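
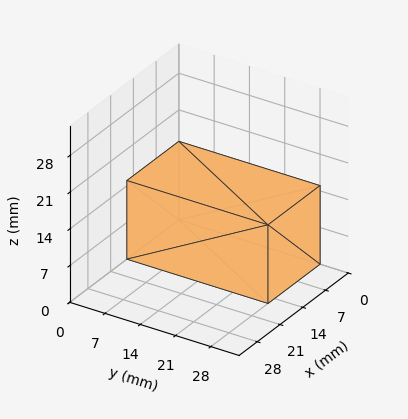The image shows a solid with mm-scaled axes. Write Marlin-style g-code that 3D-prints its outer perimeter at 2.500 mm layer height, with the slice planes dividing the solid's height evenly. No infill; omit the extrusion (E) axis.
Reading the render: the shape is a rectangular box, roughly 16 × 28 mm footprint and 15 mm tall (dimensions read to the nearest mm from the axis ticks). For the g-code, the solid's height is divided into equal slices at the stated Δz and each level perimeter traced with G1 moves after a G0 lift.

; perimeter-only toolpath
G21 ; units = mm
G90 ; absolute positioning
G28 ; home
; layer 1
G0 Z2.500
G0 X0.000 Y0.000
G1 X16.000 Y0.000
G1 X16.000 Y28.000
G1 X0.000 Y28.000
G1 X0.000 Y0.000
; layer 2
G0 Z5.000
G0 X0.000 Y0.000
G1 X16.000 Y0.000
G1 X16.000 Y28.000
G1 X0.000 Y28.000
G1 X0.000 Y0.000
; layer 3
G0 Z7.500
G0 X0.000 Y0.000
G1 X16.000 Y0.000
G1 X16.000 Y28.000
G1 X0.000 Y28.000
G1 X0.000 Y0.000
; layer 4
G0 Z10.000
G0 X0.000 Y0.000
G1 X16.000 Y0.000
G1 X16.000 Y28.000
G1 X0.000 Y28.000
G1 X0.000 Y0.000
; layer 5
G0 Z12.500
G0 X0.000 Y0.000
G1 X16.000 Y0.000
G1 X16.000 Y28.000
G1 X0.000 Y28.000
G1 X0.000 Y0.000
; layer 6
G0 Z15.000
G0 X0.000 Y0.000
G1 X16.000 Y0.000
G1 X16.000 Y28.000
G1 X0.000 Y28.000
G1 X0.000 Y0.000
M2 ; end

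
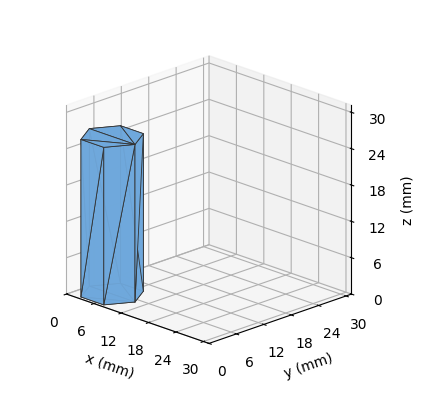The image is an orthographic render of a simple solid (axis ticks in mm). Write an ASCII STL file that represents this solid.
Reading the render: the shape is a regular 6-sided prism (a cylinder approximated with 6 flat sides), circumscribed radius ≈ 5 mm, height ≈ 26 mm (dimensions read to the nearest mm from the axis ticks). For the STL, each face is triangulated and given an outward normal.

solid part
  facet normal 0.0000 0.0000 -1.0000
    outer loop
      vertex 2.500 9.330 0.000
      vertex 7.500 9.330 0.000
      vertex 10.000 5.000 0.000
    endloop
  endfacet
  facet normal 0.0000 0.0000 -1.0000
    outer loop
      vertex 0.000 5.000 0.000
      vertex 2.500 9.330 0.000
      vertex 10.000 5.000 0.000
    endloop
  endfacet
  facet normal 0.0000 0.0000 -1.0000
    outer loop
      vertex 2.500 0.670 0.000
      vertex 0.000 5.000 0.000
      vertex 10.000 5.000 0.000
    endloop
  endfacet
  facet normal 0.0000 0.0000 -1.0000
    outer loop
      vertex 7.500 0.670 0.000
      vertex 2.500 0.670 0.000
      vertex 10.000 5.000 0.000
    endloop
  endfacet
  facet normal 0.0000 0.0000 1.0000
    outer loop
      vertex 10.000 5.000 26.000
      vertex 7.500 9.330 26.000
      vertex 2.500 9.330 26.000
    endloop
  endfacet
  facet normal 0.0000 0.0000 1.0000
    outer loop
      vertex 10.000 5.000 26.000
      vertex 2.500 9.330 26.000
      vertex 0.000 5.000 26.000
    endloop
  endfacet
  facet normal 0.0000 0.0000 1.0000
    outer loop
      vertex 10.000 5.000 26.000
      vertex 0.000 5.000 26.000
      vertex 2.500 0.670 26.000
    endloop
  endfacet
  facet normal 0.0000 0.0000 1.0000
    outer loop
      vertex 10.000 5.000 26.000
      vertex 2.500 0.670 26.000
      vertex 7.500 0.670 26.000
    endloop
  endfacet
  facet normal 0.8660 0.5000 0.0000
    outer loop
      vertex 10.000 5.000 0.000
      vertex 7.500 9.330 0.000
      vertex 7.500 9.330 26.000
    endloop
  endfacet
  facet normal 0.8660 0.5000 0.0000
    outer loop
      vertex 10.000 5.000 0.000
      vertex 7.500 9.330 26.000
      vertex 10.000 5.000 26.000
    endloop
  endfacet
  facet normal 0.0000 1.0000 0.0000
    outer loop
      vertex 7.500 9.330 0.000
      vertex 2.500 9.330 0.000
      vertex 2.500 9.330 26.000
    endloop
  endfacet
  facet normal 0.0000 1.0000 0.0000
    outer loop
      vertex 7.500 9.330 0.000
      vertex 2.500 9.330 26.000
      vertex 7.500 9.330 26.000
    endloop
  endfacet
  facet normal -0.8660 0.5000 0.0000
    outer loop
      vertex 2.500 9.330 0.000
      vertex 0.000 5.000 0.000
      vertex 0.000 5.000 26.000
    endloop
  endfacet
  facet normal -0.8660 0.5000 0.0000
    outer loop
      vertex 2.500 9.330 0.000
      vertex 0.000 5.000 26.000
      vertex 2.500 9.330 26.000
    endloop
  endfacet
  facet normal -0.8660 -0.5000 0.0000
    outer loop
      vertex 0.000 5.000 0.000
      vertex 2.500 0.670 0.000
      vertex 2.500 0.670 26.000
    endloop
  endfacet
  facet normal -0.8660 -0.5000 0.0000
    outer loop
      vertex 0.000 5.000 0.000
      vertex 2.500 0.670 26.000
      vertex 0.000 5.000 26.000
    endloop
  endfacet
  facet normal 0.0000 -1.0000 0.0000
    outer loop
      vertex 2.500 0.670 0.000
      vertex 7.500 0.670 0.000
      vertex 7.500 0.670 26.000
    endloop
  endfacet
  facet normal 0.0000 -1.0000 0.0000
    outer loop
      vertex 2.500 0.670 0.000
      vertex 7.500 0.670 26.000
      vertex 2.500 0.670 26.000
    endloop
  endfacet
  facet normal 0.8660 -0.5000 0.0000
    outer loop
      vertex 7.500 0.670 0.000
      vertex 10.000 5.000 0.000
      vertex 10.000 5.000 26.000
    endloop
  endfacet
  facet normal 0.8660 -0.5000 0.0000
    outer loop
      vertex 7.500 0.670 0.000
      vertex 10.000 5.000 26.000
      vertex 7.500 0.670 26.000
    endloop
  endfacet
endsolid part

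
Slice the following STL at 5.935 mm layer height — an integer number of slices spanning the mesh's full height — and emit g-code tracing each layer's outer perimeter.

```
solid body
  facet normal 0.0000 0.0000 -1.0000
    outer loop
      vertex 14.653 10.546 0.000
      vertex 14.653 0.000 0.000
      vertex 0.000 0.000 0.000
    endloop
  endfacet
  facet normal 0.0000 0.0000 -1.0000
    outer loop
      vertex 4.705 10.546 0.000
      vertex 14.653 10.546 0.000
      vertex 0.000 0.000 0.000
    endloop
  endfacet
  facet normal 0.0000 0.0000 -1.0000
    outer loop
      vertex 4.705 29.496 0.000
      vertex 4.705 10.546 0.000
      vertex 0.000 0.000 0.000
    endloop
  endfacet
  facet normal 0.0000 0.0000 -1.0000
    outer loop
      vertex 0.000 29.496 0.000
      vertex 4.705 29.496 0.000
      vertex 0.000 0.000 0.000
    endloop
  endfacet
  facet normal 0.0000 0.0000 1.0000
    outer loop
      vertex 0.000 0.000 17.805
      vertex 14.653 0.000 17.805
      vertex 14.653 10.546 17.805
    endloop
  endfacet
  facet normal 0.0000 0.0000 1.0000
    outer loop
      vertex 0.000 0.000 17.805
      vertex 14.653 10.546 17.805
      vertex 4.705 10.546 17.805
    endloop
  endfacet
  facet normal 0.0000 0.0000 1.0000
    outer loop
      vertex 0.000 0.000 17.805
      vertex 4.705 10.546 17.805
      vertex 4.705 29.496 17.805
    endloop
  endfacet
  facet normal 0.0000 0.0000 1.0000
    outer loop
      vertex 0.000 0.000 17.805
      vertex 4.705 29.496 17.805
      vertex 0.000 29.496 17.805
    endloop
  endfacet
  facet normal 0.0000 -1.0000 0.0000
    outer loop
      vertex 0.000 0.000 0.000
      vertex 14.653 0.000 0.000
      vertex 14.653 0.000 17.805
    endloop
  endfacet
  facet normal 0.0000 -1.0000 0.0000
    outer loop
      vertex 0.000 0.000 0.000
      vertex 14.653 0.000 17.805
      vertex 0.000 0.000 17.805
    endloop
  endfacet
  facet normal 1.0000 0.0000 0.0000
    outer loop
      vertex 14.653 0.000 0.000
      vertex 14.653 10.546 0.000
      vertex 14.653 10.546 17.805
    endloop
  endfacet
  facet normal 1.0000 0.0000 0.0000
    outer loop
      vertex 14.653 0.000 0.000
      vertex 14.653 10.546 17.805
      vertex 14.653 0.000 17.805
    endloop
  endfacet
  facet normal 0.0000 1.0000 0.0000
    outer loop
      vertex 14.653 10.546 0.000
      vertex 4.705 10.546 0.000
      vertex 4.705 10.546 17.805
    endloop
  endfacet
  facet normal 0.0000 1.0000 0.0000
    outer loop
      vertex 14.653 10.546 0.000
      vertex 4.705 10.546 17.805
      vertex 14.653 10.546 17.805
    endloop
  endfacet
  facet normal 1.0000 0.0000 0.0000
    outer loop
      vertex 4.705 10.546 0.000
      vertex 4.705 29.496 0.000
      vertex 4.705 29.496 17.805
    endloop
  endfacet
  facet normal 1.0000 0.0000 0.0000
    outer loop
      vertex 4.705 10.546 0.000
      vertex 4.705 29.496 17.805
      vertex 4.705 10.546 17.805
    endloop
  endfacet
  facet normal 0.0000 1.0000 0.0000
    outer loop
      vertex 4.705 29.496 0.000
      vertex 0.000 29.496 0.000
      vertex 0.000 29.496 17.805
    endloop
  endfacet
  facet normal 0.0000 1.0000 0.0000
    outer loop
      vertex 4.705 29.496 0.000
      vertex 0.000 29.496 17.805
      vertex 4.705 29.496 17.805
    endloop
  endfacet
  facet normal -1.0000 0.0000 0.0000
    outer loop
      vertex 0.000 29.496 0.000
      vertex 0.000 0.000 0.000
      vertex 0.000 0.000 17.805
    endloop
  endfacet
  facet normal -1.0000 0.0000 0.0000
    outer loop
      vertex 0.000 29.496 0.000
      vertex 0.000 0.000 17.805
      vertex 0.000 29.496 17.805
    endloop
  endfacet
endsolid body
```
; perimeter-only toolpath
G21 ; units = mm
G90 ; absolute positioning
G28 ; home
; layer 1
G0 Z5.935
G0 X0.000 Y0.000
G1 X14.653 Y0.000
G1 X14.653 Y10.546
G1 X4.705 Y10.546
G1 X4.705 Y29.496
G1 X0.000 Y29.496
G1 X0.000 Y0.000
; layer 2
G0 Z11.870
G0 X0.000 Y0.000
G1 X14.653 Y0.000
G1 X14.653 Y10.546
G1 X4.705 Y10.546
G1 X4.705 Y29.496
G1 X0.000 Y29.496
G1 X0.000 Y0.000
; layer 3
G0 Z17.805
G0 X0.000 Y0.000
G1 X14.653 Y0.000
G1 X14.653 Y10.546
G1 X4.705 Y10.546
G1 X4.705 Y29.496
G1 X0.000 Y29.496
G1 X0.000 Y0.000
M2 ; end

The solid is an L-shaped prism: outer 14.7 × 29.5 mm, arm thicknesses ≈ 10.5 mm (horizontal) and 4.71 mm (vertical), extruded 17.8 mm in z. Slicing at Δz = 5.935 mm — 3 equal slices spanning the solid's height, so layer i sits at z = i·h/3 — gives 3 non-empty perimeters. Each is a 6-segment closed polygon; G0 lifts to the layer z and rapids to the start vertex, then G1 traces the edges.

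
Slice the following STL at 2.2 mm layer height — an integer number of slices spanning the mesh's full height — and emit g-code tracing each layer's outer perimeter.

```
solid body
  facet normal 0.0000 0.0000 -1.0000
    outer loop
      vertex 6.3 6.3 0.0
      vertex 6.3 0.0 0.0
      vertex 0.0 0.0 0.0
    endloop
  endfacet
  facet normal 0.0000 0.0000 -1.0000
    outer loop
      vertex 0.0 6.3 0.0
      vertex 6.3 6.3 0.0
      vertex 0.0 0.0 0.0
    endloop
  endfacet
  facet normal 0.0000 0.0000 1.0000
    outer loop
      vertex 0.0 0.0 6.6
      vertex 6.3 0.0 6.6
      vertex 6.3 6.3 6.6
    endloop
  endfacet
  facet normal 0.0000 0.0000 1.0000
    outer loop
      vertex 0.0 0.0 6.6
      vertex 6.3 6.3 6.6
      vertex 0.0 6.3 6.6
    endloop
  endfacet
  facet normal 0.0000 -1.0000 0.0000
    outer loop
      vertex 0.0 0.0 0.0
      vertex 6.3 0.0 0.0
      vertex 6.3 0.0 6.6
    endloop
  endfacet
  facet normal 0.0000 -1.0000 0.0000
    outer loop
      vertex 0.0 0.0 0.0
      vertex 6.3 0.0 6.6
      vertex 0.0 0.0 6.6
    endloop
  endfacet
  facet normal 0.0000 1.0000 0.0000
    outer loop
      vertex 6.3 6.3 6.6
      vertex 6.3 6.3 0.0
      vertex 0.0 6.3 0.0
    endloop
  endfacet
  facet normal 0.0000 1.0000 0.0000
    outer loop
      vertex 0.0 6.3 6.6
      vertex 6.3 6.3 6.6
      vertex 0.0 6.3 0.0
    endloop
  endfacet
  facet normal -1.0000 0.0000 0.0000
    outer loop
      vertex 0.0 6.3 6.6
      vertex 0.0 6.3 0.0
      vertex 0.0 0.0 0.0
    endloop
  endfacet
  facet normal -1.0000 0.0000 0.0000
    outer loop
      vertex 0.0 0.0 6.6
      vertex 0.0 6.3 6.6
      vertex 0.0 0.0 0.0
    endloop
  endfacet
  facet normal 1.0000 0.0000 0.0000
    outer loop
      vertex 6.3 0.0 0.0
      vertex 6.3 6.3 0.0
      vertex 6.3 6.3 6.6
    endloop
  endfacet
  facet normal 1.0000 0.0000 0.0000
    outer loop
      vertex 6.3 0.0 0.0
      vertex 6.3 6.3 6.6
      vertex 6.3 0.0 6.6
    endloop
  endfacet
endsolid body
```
; perimeter-only toolpath
G21 ; units = mm
G90 ; absolute positioning
G28 ; home
; layer 1
G0 Z2.2
G0 X0.0 Y0.0
G1 X6.3 Y0.0
G1 X6.3 Y6.3
G1 X0.0 Y6.3
G1 X0.0 Y0.0
; layer 2
G0 Z4.4
G0 X0.0 Y0.0
G1 X6.3 Y0.0
G1 X6.3 Y6.3
G1 X0.0 Y6.3
G1 X0.0 Y0.0
; layer 3
G0 Z6.6
G0 X0.0 Y0.0
G1 X6.3 Y0.0
G1 X6.3 Y6.3
G1 X0.0 Y6.3
G1 X0.0 Y0.0
M2 ; end

The solid is a rectangular box, roughly 6.3 × 6.3 mm footprint and 6.6 mm tall. Slicing at Δz = 2.2 mm — 3 equal slices spanning the solid's height, so layer i sits at z = i·h/3 — gives 3 non-empty perimeters. Each is a 4-segment closed polygon; G0 lifts to the layer z and rapids to the start vertex, then G1 traces the edges.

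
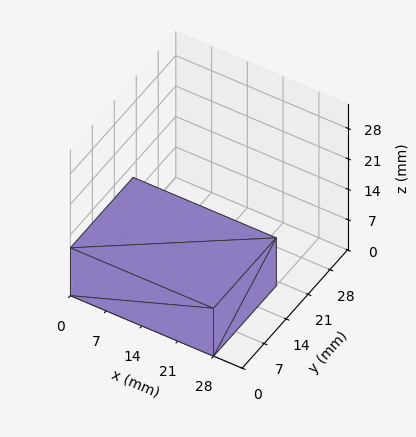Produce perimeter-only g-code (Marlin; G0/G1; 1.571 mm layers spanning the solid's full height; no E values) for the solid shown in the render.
Reading the render: the shape is a rectangular box, roughly 28 × 20 mm footprint and 11 mm tall (dimensions read to the nearest mm from the axis ticks). For the g-code, the solid's height is divided into equal slices at the stated Δz and each level perimeter traced with G1 moves after a G0 lift.

; perimeter-only toolpath
G21 ; units = mm
G90 ; absolute positioning
G28 ; home
; layer 1
G0 Z1.571
G0 X0.000 Y0.000
G1 X28.000 Y0.000
G1 X28.000 Y20.000
G1 X0.000 Y20.000
G1 X0.000 Y0.000
; layer 2
G0 Z3.143
G0 X0.000 Y0.000
G1 X28.000 Y0.000
G1 X28.000 Y20.000
G1 X0.000 Y20.000
G1 X0.000 Y0.000
; layer 3
G0 Z4.714
G0 X0.000 Y0.000
G1 X28.000 Y0.000
G1 X28.000 Y20.000
G1 X0.000 Y20.000
G1 X0.000 Y0.000
; layer 4
G0 Z6.286
G0 X0.000 Y0.000
G1 X28.000 Y0.000
G1 X28.000 Y20.000
G1 X0.000 Y20.000
G1 X0.000 Y0.000
; layer 5
G0 Z7.857
G0 X0.000 Y0.000
G1 X28.000 Y0.000
G1 X28.000 Y20.000
G1 X0.000 Y20.000
G1 X0.000 Y0.000
; layer 6
G0 Z9.429
G0 X0.000 Y0.000
G1 X28.000 Y0.000
G1 X28.000 Y20.000
G1 X0.000 Y20.000
G1 X0.000 Y0.000
; layer 7
G0 Z11.000
G0 X0.000 Y0.000
G1 X28.000 Y0.000
G1 X28.000 Y20.000
G1 X0.000 Y20.000
G1 X0.000 Y0.000
M2 ; end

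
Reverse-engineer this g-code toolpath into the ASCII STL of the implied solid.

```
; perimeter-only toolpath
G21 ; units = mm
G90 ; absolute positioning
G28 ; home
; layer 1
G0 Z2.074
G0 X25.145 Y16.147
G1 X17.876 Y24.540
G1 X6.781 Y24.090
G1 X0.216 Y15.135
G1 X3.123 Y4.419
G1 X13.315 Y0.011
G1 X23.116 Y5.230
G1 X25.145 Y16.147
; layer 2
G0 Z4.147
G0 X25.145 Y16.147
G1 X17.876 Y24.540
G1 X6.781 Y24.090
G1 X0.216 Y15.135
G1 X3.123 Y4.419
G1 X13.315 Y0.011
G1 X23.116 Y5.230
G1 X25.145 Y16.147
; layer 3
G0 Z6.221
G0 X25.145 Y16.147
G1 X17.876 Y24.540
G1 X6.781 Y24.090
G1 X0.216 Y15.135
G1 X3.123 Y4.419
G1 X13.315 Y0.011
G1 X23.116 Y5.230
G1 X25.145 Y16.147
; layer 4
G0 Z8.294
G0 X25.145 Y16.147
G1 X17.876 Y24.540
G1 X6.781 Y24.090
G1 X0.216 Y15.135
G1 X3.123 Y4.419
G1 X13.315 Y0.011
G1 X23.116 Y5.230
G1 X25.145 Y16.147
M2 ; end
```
solid part
  facet normal 0.0000 0.0000 -1.0000
    outer loop
      vertex 6.781 24.090 0.000
      vertex 17.876 24.540 0.000
      vertex 25.145 16.147 0.000
    endloop
  endfacet
  facet normal 0.0000 0.0000 -1.0000
    outer loop
      vertex 0.216 15.135 0.000
      vertex 6.781 24.090 0.000
      vertex 25.145 16.147 0.000
    endloop
  endfacet
  facet normal 0.0000 0.0000 -1.0000
    outer loop
      vertex 3.123 4.419 0.000
      vertex 0.216 15.135 0.000
      vertex 25.145 16.147 0.000
    endloop
  endfacet
  facet normal 0.0000 0.0000 -1.0000
    outer loop
      vertex 13.315 0.011 0.000
      vertex 3.123 4.419 0.000
      vertex 25.145 16.147 0.000
    endloop
  endfacet
  facet normal 0.0000 0.0000 -1.0000
    outer loop
      vertex 23.116 5.230 0.000
      vertex 13.315 0.011 0.000
      vertex 25.145 16.147 0.000
    endloop
  endfacet
  facet normal 0.0000 0.0000 1.0000
    outer loop
      vertex 25.145 16.147 8.294
      vertex 17.876 24.540 8.294
      vertex 6.781 24.090 8.294
    endloop
  endfacet
  facet normal 0.0000 0.0000 1.0000
    outer loop
      vertex 25.145 16.147 8.294
      vertex 6.781 24.090 8.294
      vertex 0.216 15.135 8.294
    endloop
  endfacet
  facet normal 0.0000 0.0000 1.0000
    outer loop
      vertex 25.145 16.147 8.294
      vertex 0.216 15.135 8.294
      vertex 3.123 4.419 8.294
    endloop
  endfacet
  facet normal 0.0000 0.0000 1.0000
    outer loop
      vertex 25.145 16.147 8.294
      vertex 3.123 4.419 8.294
      vertex 13.315 0.011 8.294
    endloop
  endfacet
  facet normal 0.0000 0.0000 1.0000
    outer loop
      vertex 25.145 16.147 8.294
      vertex 13.315 0.011 8.294
      vertex 23.116 5.230 8.294
    endloop
  endfacet
  facet normal 0.7559 0.6547 0.0000
    outer loop
      vertex 25.145 16.147 0.000
      vertex 17.876 24.540 0.000
      vertex 17.876 24.540 8.294
    endloop
  endfacet
  facet normal 0.7559 0.6547 0.0000
    outer loop
      vertex 25.145 16.147 0.000
      vertex 17.876 24.540 8.294
      vertex 25.145 16.147 8.294
    endloop
  endfacet
  facet normal -0.0405 0.9992 0.0000
    outer loop
      vertex 17.876 24.540 0.000
      vertex 6.781 24.090 0.000
      vertex 6.781 24.090 8.294
    endloop
  endfacet
  facet normal -0.0405 0.9992 0.0000
    outer loop
      vertex 17.876 24.540 0.000
      vertex 6.781 24.090 8.294
      vertex 17.876 24.540 8.294
    endloop
  endfacet
  facet normal -0.8065 0.5912 0.0000
    outer loop
      vertex 6.781 24.090 0.000
      vertex 0.216 15.135 0.000
      vertex 0.216 15.135 8.294
    endloop
  endfacet
  facet normal -0.8065 0.5912 0.0000
    outer loop
      vertex 6.781 24.090 0.000
      vertex 0.216 15.135 8.294
      vertex 6.781 24.090 8.294
    endloop
  endfacet
  facet normal -0.9651 -0.2618 0.0000
    outer loop
      vertex 0.216 15.135 0.000
      vertex 3.123 4.419 0.000
      vertex 3.123 4.419 8.294
    endloop
  endfacet
  facet normal -0.9651 -0.2618 0.0000
    outer loop
      vertex 0.216 15.135 0.000
      vertex 3.123 4.419 8.294
      vertex 0.216 15.135 8.294
    endloop
  endfacet
  facet normal -0.3970 -0.9178 0.0000
    outer loop
      vertex 3.123 4.419 0.000
      vertex 13.315 0.011 0.000
      vertex 13.315 0.011 8.294
    endloop
  endfacet
  facet normal -0.3970 -0.9178 0.0000
    outer loop
      vertex 3.123 4.419 0.000
      vertex 13.315 0.011 8.294
      vertex 3.123 4.419 8.294
    endloop
  endfacet
  facet normal 0.4700 -0.8827 0.0000
    outer loop
      vertex 13.315 0.011 0.000
      vertex 23.116 5.230 0.000
      vertex 23.116 5.230 8.294
    endloop
  endfacet
  facet normal 0.4700 -0.8827 0.0000
    outer loop
      vertex 13.315 0.011 0.000
      vertex 23.116 5.230 8.294
      vertex 13.315 0.011 8.294
    endloop
  endfacet
  facet normal 0.9832 -0.1827 0.0000
    outer loop
      vertex 23.116 5.230 0.000
      vertex 25.145 16.147 0.000
      vertex 25.145 16.147 8.294
    endloop
  endfacet
  facet normal 0.9832 -0.1827 0.0000
    outer loop
      vertex 23.116 5.230 0.000
      vertex 25.145 16.147 8.294
      vertex 23.116 5.230 8.294
    endloop
  endfacet
endsolid part

The G0 Z moves step by Δz≈2.074 mm. Every layer's G1 loop is the same polygon, so the solid is a straight extrusion of it from z=0 to z≈8.29. Closing with flat bottom and top caps and triangulating gives 24 facets — a regular 7-sided prism (a cylinder approximated with 7 flat sides), circumscribed radius ≈ 12.8 mm, height ≈ 8.29 mm.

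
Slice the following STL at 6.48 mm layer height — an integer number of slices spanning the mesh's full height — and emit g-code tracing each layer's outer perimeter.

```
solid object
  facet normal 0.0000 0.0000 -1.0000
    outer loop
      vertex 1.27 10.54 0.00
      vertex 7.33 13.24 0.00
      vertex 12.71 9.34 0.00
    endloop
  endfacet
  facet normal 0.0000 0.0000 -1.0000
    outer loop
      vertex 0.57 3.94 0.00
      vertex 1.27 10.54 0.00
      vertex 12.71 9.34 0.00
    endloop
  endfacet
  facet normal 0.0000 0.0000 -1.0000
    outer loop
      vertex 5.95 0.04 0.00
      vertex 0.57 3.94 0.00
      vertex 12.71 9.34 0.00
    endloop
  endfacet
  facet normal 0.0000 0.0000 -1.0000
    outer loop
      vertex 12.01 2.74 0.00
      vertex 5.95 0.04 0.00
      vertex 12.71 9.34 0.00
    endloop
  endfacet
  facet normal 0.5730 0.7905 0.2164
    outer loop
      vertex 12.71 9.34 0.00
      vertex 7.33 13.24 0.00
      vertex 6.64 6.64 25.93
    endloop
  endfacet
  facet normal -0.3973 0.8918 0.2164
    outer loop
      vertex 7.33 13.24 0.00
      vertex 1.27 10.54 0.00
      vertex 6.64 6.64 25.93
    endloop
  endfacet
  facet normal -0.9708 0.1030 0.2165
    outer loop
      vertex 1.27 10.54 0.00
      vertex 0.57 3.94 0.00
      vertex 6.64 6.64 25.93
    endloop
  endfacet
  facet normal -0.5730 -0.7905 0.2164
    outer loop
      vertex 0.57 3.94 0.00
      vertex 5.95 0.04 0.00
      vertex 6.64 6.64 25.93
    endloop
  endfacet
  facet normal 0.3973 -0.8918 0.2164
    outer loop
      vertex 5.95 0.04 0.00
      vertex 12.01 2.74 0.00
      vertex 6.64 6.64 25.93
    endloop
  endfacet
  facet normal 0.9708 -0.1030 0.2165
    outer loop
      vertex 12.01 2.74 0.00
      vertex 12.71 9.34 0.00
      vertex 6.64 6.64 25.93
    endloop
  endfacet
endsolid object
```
; perimeter-only toolpath
G21 ; units = mm
G90 ; absolute positioning
G28 ; home
; layer 1
G0 Z6.48
G0 X11.19 Y8.66
G1 X7.16 Y11.59
G1 X2.61 Y9.56
G1 X2.09 Y4.62
G1 X6.12 Y1.69
G1 X10.67 Y3.71
G1 X11.19 Y8.66
; layer 2
G0 Z12.96
G0 X9.68 Y7.99
G1 X6.98 Y9.94
G1 X3.96 Y8.59
G1 X3.60 Y5.29
G1 X6.29 Y3.34
G1 X9.32 Y4.69
G1 X9.68 Y7.99
; layer 3
G0 Z19.45
G0 X8.16 Y7.31
G1 X6.81 Y8.29
G1 X5.30 Y7.62
G1 X5.12 Y5.96
G1 X6.47 Y4.99
G1 X7.98 Y5.66
G1 X8.16 Y7.31
M2 ; end

The solid is a regular 6-sided pyramid, base circumscribed radius ≈ 6.64 mm, apex at z ≈ 25.9 mm. Slicing at Δz = 6.48 mm — 4 equal slices spanning the solid's height, so layer i sits at z = i·h/4 — gives 3 non-empty perimeters. Each is a 6-segment closed polygon; G0 lifts to the layer z and rapids to the start vertex, then G1 traces the edges. The cross-section shrinks linearly with z (the slice at the apex is degenerate and omitted).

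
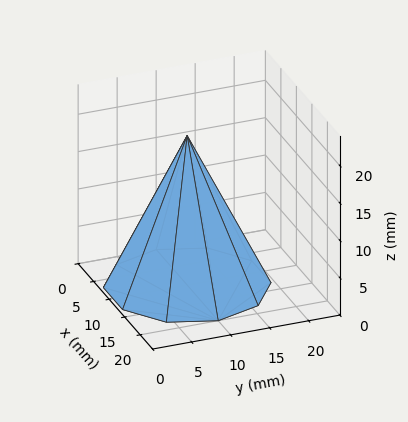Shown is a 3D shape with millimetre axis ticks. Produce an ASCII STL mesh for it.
Reading the render: the shape is a regular 10-sided pyramid, base circumscribed radius ≈ 10 mm, apex at z ≈ 20 mm (dimensions read to the nearest mm from the axis ticks). For the STL, each face is triangulated and given an outward normal.

solid part
  facet normal 0.0000 0.0000 -1.0000
    outer loop
      vertex 13.09 19.51 0.00
      vertex 18.09 15.88 0.00
      vertex 20.00 10.00 0.00
    endloop
  endfacet
  facet normal 0.0000 0.0000 -1.0000
    outer loop
      vertex 6.91 19.51 0.00
      vertex 13.09 19.51 0.00
      vertex 20.00 10.00 0.00
    endloop
  endfacet
  facet normal 0.0000 0.0000 -1.0000
    outer loop
      vertex 1.91 15.88 0.00
      vertex 6.91 19.51 0.00
      vertex 20.00 10.00 0.00
    endloop
  endfacet
  facet normal 0.0000 0.0000 -1.0000
    outer loop
      vertex 0.00 10.00 0.00
      vertex 1.91 15.88 0.00
      vertex 20.00 10.00 0.00
    endloop
  endfacet
  facet normal 0.0000 0.0000 -1.0000
    outer loop
      vertex 1.91 4.12 0.00
      vertex 0.00 10.00 0.00
      vertex 20.00 10.00 0.00
    endloop
  endfacet
  facet normal 0.0000 0.0000 -1.0000
    outer loop
      vertex 6.91 0.49 0.00
      vertex 1.91 4.12 0.00
      vertex 20.00 10.00 0.00
    endloop
  endfacet
  facet normal 0.0000 0.0000 -1.0000
    outer loop
      vertex 13.09 0.49 0.00
      vertex 6.91 0.49 0.00
      vertex 20.00 10.00 0.00
    endloop
  endfacet
  facet normal 0.0000 0.0000 -1.0000
    outer loop
      vertex 18.09 4.12 0.00
      vertex 13.09 0.49 0.00
      vertex 20.00 10.00 0.00
    endloop
  endfacet
  facet normal 0.8589 0.2790 0.4295
    outer loop
      vertex 20.00 10.00 0.00
      vertex 18.09 15.88 0.00
      vertex 10.00 10.00 20.00
    endloop
  endfacet
  facet normal 0.5306 0.7308 0.4295
    outer loop
      vertex 18.09 15.88 0.00
      vertex 13.09 19.51 0.00
      vertex 10.00 10.00 20.00
    endloop
  endfacet
  facet normal 0.0000 0.9031 0.4294
    outer loop
      vertex 13.09 19.51 0.00
      vertex 6.91 19.51 0.00
      vertex 10.00 10.00 20.00
    endloop
  endfacet
  facet normal -0.5306 0.7308 0.4295
    outer loop
      vertex 6.91 19.51 0.00
      vertex 1.91 15.88 0.00
      vertex 10.00 10.00 20.00
    endloop
  endfacet
  facet normal -0.8589 0.2790 0.4295
    outer loop
      vertex 1.91 15.88 0.00
      vertex 0.00 10.00 0.00
      vertex 10.00 10.00 20.00
    endloop
  endfacet
  facet normal -0.8589 -0.2790 0.4295
    outer loop
      vertex 0.00 10.00 0.00
      vertex 1.91 4.12 0.00
      vertex 10.00 10.00 20.00
    endloop
  endfacet
  facet normal -0.5306 -0.7308 0.4295
    outer loop
      vertex 1.91 4.12 0.00
      vertex 6.91 0.49 0.00
      vertex 10.00 10.00 20.00
    endloop
  endfacet
  facet normal 0.0000 -0.9031 0.4294
    outer loop
      vertex 6.91 0.49 0.00
      vertex 13.09 0.49 0.00
      vertex 10.00 10.00 20.00
    endloop
  endfacet
  facet normal 0.5306 -0.7308 0.4295
    outer loop
      vertex 13.09 0.49 0.00
      vertex 18.09 4.12 0.00
      vertex 10.00 10.00 20.00
    endloop
  endfacet
  facet normal 0.8589 -0.2790 0.4295
    outer loop
      vertex 18.09 4.12 0.00
      vertex 20.00 10.00 0.00
      vertex 10.00 10.00 20.00
    endloop
  endfacet
endsolid part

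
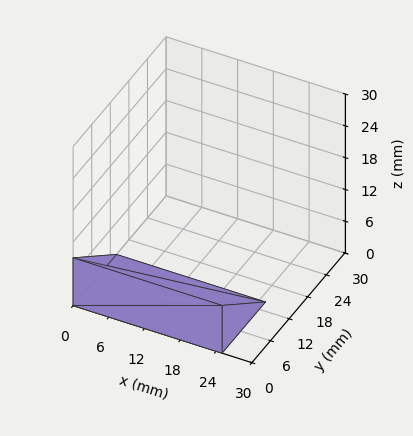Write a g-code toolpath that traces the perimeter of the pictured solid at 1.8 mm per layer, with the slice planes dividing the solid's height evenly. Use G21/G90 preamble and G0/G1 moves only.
Reading the render: the shape is a wedge (ramp): 25 × 14 mm base, rising to 9 mm along the y=0 edge and sloping linearly to z=0 at y=14 (dimensions read to the nearest mm from the axis ticks). For the g-code, the solid's height is divided into equal slices at the stated Δz and each level perimeter traced with G1 moves after a G0 lift.

; perimeter-only toolpath
G21 ; units = mm
G90 ; absolute positioning
G28 ; home
; layer 1
G0 Z1.8
G0 X0.0 Y0.0
G1 X25.0 Y0.0
G1 X25.0 Y11.2
G1 X0.0 Y11.2
G1 X0.0 Y0.0
; layer 2
G0 Z3.6
G0 X0.0 Y0.0
G1 X25.0 Y0.0
G1 X25.0 Y8.4
G1 X0.0 Y8.4
G1 X0.0 Y0.0
; layer 3
G0 Z5.4
G0 X0.0 Y0.0
G1 X25.0 Y0.0
G1 X25.0 Y5.6
G1 X0.0 Y5.6
G1 X0.0 Y0.0
; layer 4
G0 Z7.2
G0 X0.0 Y0.0
G1 X25.0 Y0.0
G1 X25.0 Y2.8
G1 X0.0 Y2.8
G1 X0.0 Y0.0
M2 ; end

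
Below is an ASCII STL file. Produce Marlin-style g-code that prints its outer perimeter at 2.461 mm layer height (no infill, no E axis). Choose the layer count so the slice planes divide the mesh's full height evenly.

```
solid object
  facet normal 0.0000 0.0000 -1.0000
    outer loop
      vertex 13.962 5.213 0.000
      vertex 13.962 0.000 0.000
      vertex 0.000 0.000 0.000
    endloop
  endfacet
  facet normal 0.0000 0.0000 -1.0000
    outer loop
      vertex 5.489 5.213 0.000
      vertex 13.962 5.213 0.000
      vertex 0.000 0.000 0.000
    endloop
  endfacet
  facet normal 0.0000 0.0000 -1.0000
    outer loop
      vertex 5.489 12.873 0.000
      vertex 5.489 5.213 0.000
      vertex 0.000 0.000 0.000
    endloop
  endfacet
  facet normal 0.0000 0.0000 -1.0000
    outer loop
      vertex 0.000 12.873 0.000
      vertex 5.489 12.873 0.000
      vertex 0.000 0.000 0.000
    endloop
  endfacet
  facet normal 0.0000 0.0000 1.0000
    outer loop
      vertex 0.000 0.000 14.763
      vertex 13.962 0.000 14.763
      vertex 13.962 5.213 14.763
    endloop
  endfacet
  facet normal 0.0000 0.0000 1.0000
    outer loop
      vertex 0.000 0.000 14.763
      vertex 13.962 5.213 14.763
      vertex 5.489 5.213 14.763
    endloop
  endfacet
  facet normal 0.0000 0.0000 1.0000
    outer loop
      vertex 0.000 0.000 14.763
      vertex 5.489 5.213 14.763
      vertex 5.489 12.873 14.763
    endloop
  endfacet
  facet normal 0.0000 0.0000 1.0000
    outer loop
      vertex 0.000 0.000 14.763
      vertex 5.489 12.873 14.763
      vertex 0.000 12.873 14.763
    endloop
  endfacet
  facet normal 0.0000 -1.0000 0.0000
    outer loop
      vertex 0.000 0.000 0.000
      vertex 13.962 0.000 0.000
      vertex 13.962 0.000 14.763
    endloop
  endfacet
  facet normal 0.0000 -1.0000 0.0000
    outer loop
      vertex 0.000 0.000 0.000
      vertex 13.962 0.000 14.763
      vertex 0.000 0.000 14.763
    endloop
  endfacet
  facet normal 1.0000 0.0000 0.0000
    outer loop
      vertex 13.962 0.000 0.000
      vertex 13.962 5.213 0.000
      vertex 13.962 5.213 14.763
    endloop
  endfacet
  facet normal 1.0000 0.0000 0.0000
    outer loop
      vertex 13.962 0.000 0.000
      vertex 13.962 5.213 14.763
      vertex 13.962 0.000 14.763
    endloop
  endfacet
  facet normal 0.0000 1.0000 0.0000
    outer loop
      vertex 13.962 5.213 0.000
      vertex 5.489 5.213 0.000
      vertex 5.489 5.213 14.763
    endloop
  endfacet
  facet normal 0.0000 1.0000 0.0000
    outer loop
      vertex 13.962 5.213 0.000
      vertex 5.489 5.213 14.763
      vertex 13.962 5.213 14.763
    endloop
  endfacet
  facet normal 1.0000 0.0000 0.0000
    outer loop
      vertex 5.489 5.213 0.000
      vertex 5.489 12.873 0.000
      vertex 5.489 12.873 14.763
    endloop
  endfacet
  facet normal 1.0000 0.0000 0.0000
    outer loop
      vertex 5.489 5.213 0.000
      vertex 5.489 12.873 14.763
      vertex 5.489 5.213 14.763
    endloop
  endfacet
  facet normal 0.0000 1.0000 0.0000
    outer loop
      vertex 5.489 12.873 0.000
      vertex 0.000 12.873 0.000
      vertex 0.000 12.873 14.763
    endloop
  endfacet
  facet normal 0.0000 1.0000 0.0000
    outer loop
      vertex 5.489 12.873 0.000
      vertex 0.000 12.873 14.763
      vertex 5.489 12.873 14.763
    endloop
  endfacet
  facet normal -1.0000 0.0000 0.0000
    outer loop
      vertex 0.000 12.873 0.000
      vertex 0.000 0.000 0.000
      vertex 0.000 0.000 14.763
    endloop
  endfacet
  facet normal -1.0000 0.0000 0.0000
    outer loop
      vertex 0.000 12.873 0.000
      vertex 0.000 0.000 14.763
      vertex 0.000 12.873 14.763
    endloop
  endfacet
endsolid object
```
; perimeter-only toolpath
G21 ; units = mm
G90 ; absolute positioning
G28 ; home
; layer 1
G0 Z2.461
G0 X0.000 Y0.000
G1 X13.962 Y0.000
G1 X13.962 Y5.213
G1 X5.489 Y5.213
G1 X5.489 Y12.873
G1 X0.000 Y12.873
G1 X0.000 Y0.000
; layer 2
G0 Z4.921
G0 X0.000 Y0.000
G1 X13.962 Y0.000
G1 X13.962 Y5.213
G1 X5.489 Y5.213
G1 X5.489 Y12.873
G1 X0.000 Y12.873
G1 X0.000 Y0.000
; layer 3
G0 Z7.382
G0 X0.000 Y0.000
G1 X13.962 Y0.000
G1 X13.962 Y5.213
G1 X5.489 Y5.213
G1 X5.489 Y12.873
G1 X0.000 Y12.873
G1 X0.000 Y0.000
; layer 4
G0 Z9.842
G0 X0.000 Y0.000
G1 X13.962 Y0.000
G1 X13.962 Y5.213
G1 X5.489 Y5.213
G1 X5.489 Y12.873
G1 X0.000 Y12.873
G1 X0.000 Y0.000
; layer 5
G0 Z12.303
G0 X0.000 Y0.000
G1 X13.962 Y0.000
G1 X13.962 Y5.213
G1 X5.489 Y5.213
G1 X5.489 Y12.873
G1 X0.000 Y12.873
G1 X0.000 Y0.000
; layer 6
G0 Z14.763
G0 X0.000 Y0.000
G1 X13.962 Y0.000
G1 X13.962 Y5.213
G1 X5.489 Y5.213
G1 X5.489 Y12.873
G1 X0.000 Y12.873
G1 X0.000 Y0.000
M2 ; end

The solid is an L-shaped prism: outer 14 × 12.9 mm, arm thicknesses ≈ 5.21 mm (horizontal) and 5.49 mm (vertical), extruded 14.8 mm in z. Slicing at Δz = 2.461 mm — 6 equal slices spanning the solid's height, so layer i sits at z = i·h/6 — gives 6 non-empty perimeters. Each is a 6-segment closed polygon; G0 lifts to the layer z and rapids to the start vertex, then G1 traces the edges.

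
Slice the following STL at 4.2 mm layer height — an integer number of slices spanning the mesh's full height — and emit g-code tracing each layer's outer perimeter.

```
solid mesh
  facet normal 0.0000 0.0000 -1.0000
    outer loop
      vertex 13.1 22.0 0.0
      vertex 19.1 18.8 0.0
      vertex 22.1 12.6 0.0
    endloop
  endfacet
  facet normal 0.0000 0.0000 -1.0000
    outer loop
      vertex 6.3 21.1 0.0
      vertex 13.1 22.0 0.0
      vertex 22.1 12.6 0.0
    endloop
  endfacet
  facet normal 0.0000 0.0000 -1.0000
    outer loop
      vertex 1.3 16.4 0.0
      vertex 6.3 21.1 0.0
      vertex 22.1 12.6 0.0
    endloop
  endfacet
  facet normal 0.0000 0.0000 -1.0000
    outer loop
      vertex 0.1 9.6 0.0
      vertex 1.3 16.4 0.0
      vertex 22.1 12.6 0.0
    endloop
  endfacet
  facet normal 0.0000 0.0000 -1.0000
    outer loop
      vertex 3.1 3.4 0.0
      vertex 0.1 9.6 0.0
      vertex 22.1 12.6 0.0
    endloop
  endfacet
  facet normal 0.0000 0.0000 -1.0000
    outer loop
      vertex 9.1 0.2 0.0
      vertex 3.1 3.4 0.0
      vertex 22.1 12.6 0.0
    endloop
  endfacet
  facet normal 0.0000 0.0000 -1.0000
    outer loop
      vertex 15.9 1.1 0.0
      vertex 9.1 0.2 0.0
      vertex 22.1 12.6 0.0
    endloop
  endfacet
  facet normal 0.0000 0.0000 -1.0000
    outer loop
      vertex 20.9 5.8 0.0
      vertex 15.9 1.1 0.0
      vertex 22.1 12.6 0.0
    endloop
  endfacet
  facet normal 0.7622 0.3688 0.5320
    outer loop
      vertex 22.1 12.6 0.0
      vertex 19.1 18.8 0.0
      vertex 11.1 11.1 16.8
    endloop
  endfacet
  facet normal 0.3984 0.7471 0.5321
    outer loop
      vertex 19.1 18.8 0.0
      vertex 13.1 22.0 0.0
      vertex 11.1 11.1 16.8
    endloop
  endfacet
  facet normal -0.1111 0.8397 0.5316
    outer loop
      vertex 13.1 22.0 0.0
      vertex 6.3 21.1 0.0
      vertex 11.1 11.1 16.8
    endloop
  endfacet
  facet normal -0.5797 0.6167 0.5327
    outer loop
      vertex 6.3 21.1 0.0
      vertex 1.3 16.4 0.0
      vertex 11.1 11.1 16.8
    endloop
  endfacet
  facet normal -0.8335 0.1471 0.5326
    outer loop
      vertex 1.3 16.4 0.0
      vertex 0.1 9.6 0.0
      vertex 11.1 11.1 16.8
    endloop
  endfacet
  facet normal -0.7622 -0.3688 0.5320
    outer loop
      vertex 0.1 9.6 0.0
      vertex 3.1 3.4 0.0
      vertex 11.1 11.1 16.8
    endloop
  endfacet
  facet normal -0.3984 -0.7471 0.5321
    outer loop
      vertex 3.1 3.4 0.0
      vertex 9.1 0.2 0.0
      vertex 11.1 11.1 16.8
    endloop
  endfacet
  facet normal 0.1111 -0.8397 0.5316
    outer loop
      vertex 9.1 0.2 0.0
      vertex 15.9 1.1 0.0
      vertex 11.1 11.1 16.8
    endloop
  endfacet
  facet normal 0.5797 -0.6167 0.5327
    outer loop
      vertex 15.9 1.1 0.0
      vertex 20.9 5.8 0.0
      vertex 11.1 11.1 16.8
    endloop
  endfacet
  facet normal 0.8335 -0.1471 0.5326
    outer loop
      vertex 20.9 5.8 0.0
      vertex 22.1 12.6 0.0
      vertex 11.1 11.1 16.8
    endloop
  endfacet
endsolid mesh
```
; perimeter-only toolpath
G21 ; units = mm
G90 ; absolute positioning
G28 ; home
; layer 1
G0 Z4.2
G0 X19.4 Y12.2
G1 X17.1 Y16.9
G1 X12.6 Y19.3
G1 X7.5 Y18.6
G1 X3.8 Y15.1
G1 X2.9 Y10.0
G1 X5.1 Y5.3
G1 X9.6 Y2.9
G1 X14.7 Y3.6
G1 X18.4 Y7.1
G1 X19.4 Y12.2
; layer 2
G0 Z8.4
G0 X16.6 Y11.8
G1 X15.1 Y14.9
G1 X12.1 Y16.6
G1 X8.7 Y16.1
G1 X6.2 Y13.8
G1 X5.6 Y10.3
G1 X7.1 Y7.2
G1 X10.1 Y5.6
G1 X13.5 Y6.1
G1 X16.0 Y8.4
G1 X16.6 Y11.8
; layer 3
G0 Z12.6
G0 X13.8 Y11.5
G1 X13.1 Y13.0
G1 X11.6 Y13.8
G1 X9.9 Y13.6
G1 X8.6 Y12.4
G1 X8.3 Y10.7
G1 X9.1 Y9.2
G1 X10.6 Y8.4
G1 X12.3 Y8.6
G1 X13.5 Y9.8
G1 X13.8 Y11.5
M2 ; end

The solid is a regular 10-sided pyramid, base circumscribed radius ≈ 11.1 mm, apex at z ≈ 16.8 mm. Slicing at Δz = 4.2 mm — 4 equal slices spanning the solid's height, so layer i sits at z = i·h/4 — gives 3 non-empty perimeters. Each is a 10-segment closed polygon; G0 lifts to the layer z and rapids to the start vertex, then G1 traces the edges. The cross-section shrinks linearly with z (the slice at the apex is degenerate and omitted).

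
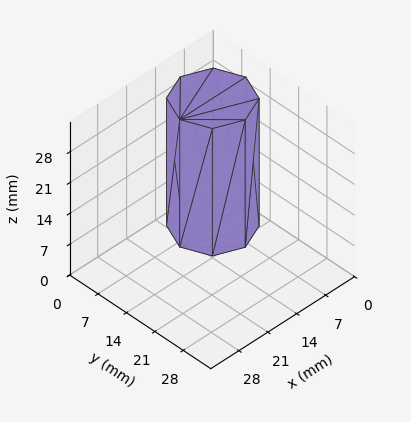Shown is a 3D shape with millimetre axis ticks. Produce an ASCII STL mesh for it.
Reading the render: the shape is a regular 8-sided prism (a cylinder approximated with 8 flat sides), circumscribed radius ≈ 8 mm, height ≈ 29 mm (dimensions read to the nearest mm from the axis ticks). For the STL, each face is triangulated and given an outward normal.

solid part
  facet normal 0.0000 0.0000 -1.0000
    outer loop
      vertex 8.000 16.000 0.000
      vertex 13.657 13.657 0.000
      vertex 16.000 8.000 0.000
    endloop
  endfacet
  facet normal 0.0000 0.0000 -1.0000
    outer loop
      vertex 2.343 13.657 0.000
      vertex 8.000 16.000 0.000
      vertex 16.000 8.000 0.000
    endloop
  endfacet
  facet normal 0.0000 0.0000 -1.0000
    outer loop
      vertex 0.000 8.000 0.000
      vertex 2.343 13.657 0.000
      vertex 16.000 8.000 0.000
    endloop
  endfacet
  facet normal 0.0000 0.0000 -1.0000
    outer loop
      vertex 2.343 2.343 0.000
      vertex 0.000 8.000 0.000
      vertex 16.000 8.000 0.000
    endloop
  endfacet
  facet normal 0.0000 0.0000 -1.0000
    outer loop
      vertex 8.000 0.000 0.000
      vertex 2.343 2.343 0.000
      vertex 16.000 8.000 0.000
    endloop
  endfacet
  facet normal 0.0000 0.0000 -1.0000
    outer loop
      vertex 13.657 2.343 0.000
      vertex 8.000 0.000 0.000
      vertex 16.000 8.000 0.000
    endloop
  endfacet
  facet normal 0.0000 0.0000 1.0000
    outer loop
      vertex 16.000 8.000 29.000
      vertex 13.657 13.657 29.000
      vertex 8.000 16.000 29.000
    endloop
  endfacet
  facet normal 0.0000 0.0000 1.0000
    outer loop
      vertex 16.000 8.000 29.000
      vertex 8.000 16.000 29.000
      vertex 2.343 13.657 29.000
    endloop
  endfacet
  facet normal 0.0000 0.0000 1.0000
    outer loop
      vertex 16.000 8.000 29.000
      vertex 2.343 13.657 29.000
      vertex 0.000 8.000 29.000
    endloop
  endfacet
  facet normal 0.0000 0.0000 1.0000
    outer loop
      vertex 16.000 8.000 29.000
      vertex 0.000 8.000 29.000
      vertex 2.343 2.343 29.000
    endloop
  endfacet
  facet normal 0.0000 0.0000 1.0000
    outer loop
      vertex 16.000 8.000 29.000
      vertex 2.343 2.343 29.000
      vertex 8.000 0.000 29.000
    endloop
  endfacet
  facet normal 0.0000 0.0000 1.0000
    outer loop
      vertex 16.000 8.000 29.000
      vertex 8.000 0.000 29.000
      vertex 13.657 2.343 29.000
    endloop
  endfacet
  facet normal 0.9239 0.3827 0.0000
    outer loop
      vertex 16.000 8.000 0.000
      vertex 13.657 13.657 0.000
      vertex 13.657 13.657 29.000
    endloop
  endfacet
  facet normal 0.9239 0.3827 0.0000
    outer loop
      vertex 16.000 8.000 0.000
      vertex 13.657 13.657 29.000
      vertex 16.000 8.000 29.000
    endloop
  endfacet
  facet normal 0.3827 0.9239 0.0000
    outer loop
      vertex 13.657 13.657 0.000
      vertex 8.000 16.000 0.000
      vertex 8.000 16.000 29.000
    endloop
  endfacet
  facet normal 0.3827 0.9239 0.0000
    outer loop
      vertex 13.657 13.657 0.000
      vertex 8.000 16.000 29.000
      vertex 13.657 13.657 29.000
    endloop
  endfacet
  facet normal -0.3827 0.9239 0.0000
    outer loop
      vertex 8.000 16.000 0.000
      vertex 2.343 13.657 0.000
      vertex 2.343 13.657 29.000
    endloop
  endfacet
  facet normal -0.3827 0.9239 0.0000
    outer loop
      vertex 8.000 16.000 0.000
      vertex 2.343 13.657 29.000
      vertex 8.000 16.000 29.000
    endloop
  endfacet
  facet normal -0.9239 0.3827 0.0000
    outer loop
      vertex 2.343 13.657 0.000
      vertex 0.000 8.000 0.000
      vertex 0.000 8.000 29.000
    endloop
  endfacet
  facet normal -0.9239 0.3827 0.0000
    outer loop
      vertex 2.343 13.657 0.000
      vertex 0.000 8.000 29.000
      vertex 2.343 13.657 29.000
    endloop
  endfacet
  facet normal -0.9239 -0.3827 0.0000
    outer loop
      vertex 0.000 8.000 0.000
      vertex 2.343 2.343 0.000
      vertex 2.343 2.343 29.000
    endloop
  endfacet
  facet normal -0.9239 -0.3827 0.0000
    outer loop
      vertex 0.000 8.000 0.000
      vertex 2.343 2.343 29.000
      vertex 0.000 8.000 29.000
    endloop
  endfacet
  facet normal -0.3827 -0.9239 0.0000
    outer loop
      vertex 2.343 2.343 0.000
      vertex 8.000 0.000 0.000
      vertex 8.000 0.000 29.000
    endloop
  endfacet
  facet normal -0.3827 -0.9239 0.0000
    outer loop
      vertex 2.343 2.343 0.000
      vertex 8.000 0.000 29.000
      vertex 2.343 2.343 29.000
    endloop
  endfacet
  facet normal 0.3827 -0.9239 0.0000
    outer loop
      vertex 8.000 0.000 0.000
      vertex 13.657 2.343 0.000
      vertex 13.657 2.343 29.000
    endloop
  endfacet
  facet normal 0.3827 -0.9239 0.0000
    outer loop
      vertex 8.000 0.000 0.000
      vertex 13.657 2.343 29.000
      vertex 8.000 0.000 29.000
    endloop
  endfacet
  facet normal 0.9239 -0.3827 0.0000
    outer loop
      vertex 13.657 2.343 0.000
      vertex 16.000 8.000 0.000
      vertex 16.000 8.000 29.000
    endloop
  endfacet
  facet normal 0.9239 -0.3827 0.0000
    outer loop
      vertex 13.657 2.343 0.000
      vertex 16.000 8.000 29.000
      vertex 13.657 2.343 29.000
    endloop
  endfacet
endsolid part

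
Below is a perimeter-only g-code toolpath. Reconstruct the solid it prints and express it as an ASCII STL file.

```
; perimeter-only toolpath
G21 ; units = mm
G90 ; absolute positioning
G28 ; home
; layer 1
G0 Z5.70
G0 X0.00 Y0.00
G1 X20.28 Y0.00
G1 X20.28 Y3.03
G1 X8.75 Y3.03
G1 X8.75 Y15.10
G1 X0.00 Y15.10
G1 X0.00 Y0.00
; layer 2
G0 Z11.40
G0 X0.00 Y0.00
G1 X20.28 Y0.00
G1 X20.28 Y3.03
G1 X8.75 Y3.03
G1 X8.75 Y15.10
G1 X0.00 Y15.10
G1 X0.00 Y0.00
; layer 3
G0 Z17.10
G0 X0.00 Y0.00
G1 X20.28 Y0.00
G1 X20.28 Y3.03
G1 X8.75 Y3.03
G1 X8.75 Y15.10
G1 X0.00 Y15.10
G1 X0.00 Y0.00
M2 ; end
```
solid part
  facet normal 0.0000 0.0000 -1.0000
    outer loop
      vertex 20.28 3.03 0.00
      vertex 20.28 0.00 0.00
      vertex 0.00 0.00 0.00
    endloop
  endfacet
  facet normal 0.0000 0.0000 -1.0000
    outer loop
      vertex 8.75 3.03 0.00
      vertex 20.28 3.03 0.00
      vertex 0.00 0.00 0.00
    endloop
  endfacet
  facet normal 0.0000 0.0000 -1.0000
    outer loop
      vertex 8.75 15.10 0.00
      vertex 8.75 3.03 0.00
      vertex 0.00 0.00 0.00
    endloop
  endfacet
  facet normal 0.0000 0.0000 -1.0000
    outer loop
      vertex 0.00 15.10 0.00
      vertex 8.75 15.10 0.00
      vertex 0.00 0.00 0.00
    endloop
  endfacet
  facet normal 0.0000 0.0000 1.0000
    outer loop
      vertex 0.00 0.00 17.10
      vertex 20.28 0.00 17.10
      vertex 20.28 3.03 17.10
    endloop
  endfacet
  facet normal 0.0000 0.0000 1.0000
    outer loop
      vertex 0.00 0.00 17.10
      vertex 20.28 3.03 17.10
      vertex 8.75 3.03 17.10
    endloop
  endfacet
  facet normal 0.0000 0.0000 1.0000
    outer loop
      vertex 0.00 0.00 17.10
      vertex 8.75 3.03 17.10
      vertex 8.75 15.10 17.10
    endloop
  endfacet
  facet normal 0.0000 0.0000 1.0000
    outer loop
      vertex 0.00 0.00 17.10
      vertex 8.75 15.10 17.10
      vertex 0.00 15.10 17.10
    endloop
  endfacet
  facet normal 0.0000 -1.0000 0.0000
    outer loop
      vertex 0.00 0.00 0.00
      vertex 20.28 0.00 0.00
      vertex 20.28 0.00 17.10
    endloop
  endfacet
  facet normal 0.0000 -1.0000 0.0000
    outer loop
      vertex 0.00 0.00 0.00
      vertex 20.28 0.00 17.10
      vertex 0.00 0.00 17.10
    endloop
  endfacet
  facet normal 1.0000 0.0000 0.0000
    outer loop
      vertex 20.28 0.00 0.00
      vertex 20.28 3.03 0.00
      vertex 20.28 3.03 17.10
    endloop
  endfacet
  facet normal 1.0000 0.0000 0.0000
    outer loop
      vertex 20.28 0.00 0.00
      vertex 20.28 3.03 17.10
      vertex 20.28 0.00 17.10
    endloop
  endfacet
  facet normal 0.0000 1.0000 0.0000
    outer loop
      vertex 20.28 3.03 0.00
      vertex 8.75 3.03 0.00
      vertex 8.75 3.03 17.10
    endloop
  endfacet
  facet normal 0.0000 1.0000 0.0000
    outer loop
      vertex 20.28 3.03 0.00
      vertex 8.75 3.03 17.10
      vertex 20.28 3.03 17.10
    endloop
  endfacet
  facet normal 1.0000 0.0000 0.0000
    outer loop
      vertex 8.75 3.03 0.00
      vertex 8.75 15.10 0.00
      vertex 8.75 15.10 17.10
    endloop
  endfacet
  facet normal 1.0000 0.0000 0.0000
    outer loop
      vertex 8.75 3.03 0.00
      vertex 8.75 15.10 17.10
      vertex 8.75 3.03 17.10
    endloop
  endfacet
  facet normal 0.0000 1.0000 0.0000
    outer loop
      vertex 8.75 15.10 0.00
      vertex 0.00 15.10 0.00
      vertex 0.00 15.10 17.10
    endloop
  endfacet
  facet normal 0.0000 1.0000 0.0000
    outer loop
      vertex 8.75 15.10 0.00
      vertex 0.00 15.10 17.10
      vertex 8.75 15.10 17.10
    endloop
  endfacet
  facet normal -1.0000 0.0000 0.0000
    outer loop
      vertex 0.00 15.10 0.00
      vertex 0.00 0.00 0.00
      vertex 0.00 0.00 17.10
    endloop
  endfacet
  facet normal -1.0000 0.0000 0.0000
    outer loop
      vertex 0.00 15.10 0.00
      vertex 0.00 0.00 17.10
      vertex 0.00 15.10 17.10
    endloop
  endfacet
endsolid part

The G0 Z moves step by Δz≈5.70 mm. Every layer's G1 loop is the same polygon, so the solid is a straight extrusion of it from z=0 to z≈17.1. Closing with flat bottom and top caps and triangulating gives 20 facets — an L-shaped prism: outer 20.3 × 15.1 mm, arm thicknesses ≈ 3.03 mm (horizontal) and 8.75 mm (vertical), extruded 17.1 mm in z.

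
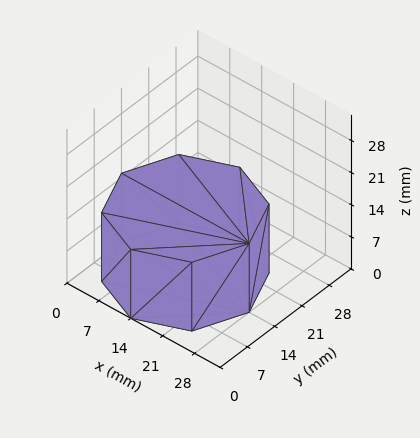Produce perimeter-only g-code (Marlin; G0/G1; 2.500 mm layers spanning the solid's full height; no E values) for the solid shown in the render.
Reading the render: the shape is a regular 8-sided prism (a cylinder approximated with 8 flat sides), circumscribed radius ≈ 14 mm, height ≈ 15 mm (dimensions read to the nearest mm from the axis ticks). For the g-code, the solid's height is divided into equal slices at the stated Δz and each level perimeter traced with G1 moves after a G0 lift.

; perimeter-only toolpath
G21 ; units = mm
G90 ; absolute positioning
G28 ; home
; layer 1
G0 Z2.500
G0 X28.000 Y14.000
G1 X23.899 Y23.899
G1 X14.000 Y28.000
G1 X4.101 Y23.899
G1 X0.000 Y14.000
G1 X4.101 Y4.101
G1 X14.000 Y0.000
G1 X23.899 Y4.101
G1 X28.000 Y14.000
; layer 2
G0 Z5.000
G0 X28.000 Y14.000
G1 X23.899 Y23.899
G1 X14.000 Y28.000
G1 X4.101 Y23.899
G1 X0.000 Y14.000
G1 X4.101 Y4.101
G1 X14.000 Y0.000
G1 X23.899 Y4.101
G1 X28.000 Y14.000
; layer 3
G0 Z7.500
G0 X28.000 Y14.000
G1 X23.899 Y23.899
G1 X14.000 Y28.000
G1 X4.101 Y23.899
G1 X0.000 Y14.000
G1 X4.101 Y4.101
G1 X14.000 Y0.000
G1 X23.899 Y4.101
G1 X28.000 Y14.000
; layer 4
G0 Z10.000
G0 X28.000 Y14.000
G1 X23.899 Y23.899
G1 X14.000 Y28.000
G1 X4.101 Y23.899
G1 X0.000 Y14.000
G1 X4.101 Y4.101
G1 X14.000 Y0.000
G1 X23.899 Y4.101
G1 X28.000 Y14.000
; layer 5
G0 Z12.500
G0 X28.000 Y14.000
G1 X23.899 Y23.899
G1 X14.000 Y28.000
G1 X4.101 Y23.899
G1 X0.000 Y14.000
G1 X4.101 Y4.101
G1 X14.000 Y0.000
G1 X23.899 Y4.101
G1 X28.000 Y14.000
; layer 6
G0 Z15.000
G0 X28.000 Y14.000
G1 X23.899 Y23.899
G1 X14.000 Y28.000
G1 X4.101 Y23.899
G1 X0.000 Y14.000
G1 X4.101 Y4.101
G1 X14.000 Y0.000
G1 X23.899 Y4.101
G1 X28.000 Y14.000
M2 ; end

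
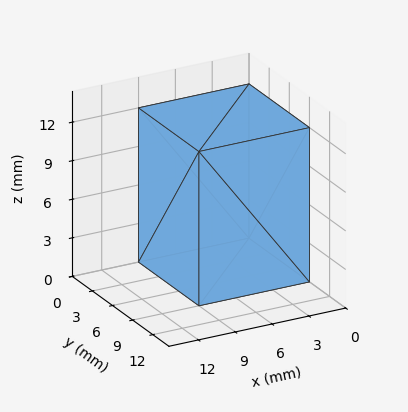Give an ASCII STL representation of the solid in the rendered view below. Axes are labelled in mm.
Reading the render: the shape is a rectangular box, roughly 9 × 9 mm footprint and 12 mm tall (dimensions read to the nearest mm from the axis ticks). For the STL, each face is triangulated and given an outward normal.

solid part
  facet normal 0.0000 0.0000 -1.0000
    outer loop
      vertex 9.00 9.00 0.00
      vertex 9.00 0.00 0.00
      vertex 0.00 0.00 0.00
    endloop
  endfacet
  facet normal 0.0000 0.0000 -1.0000
    outer loop
      vertex 0.00 9.00 0.00
      vertex 9.00 9.00 0.00
      vertex 0.00 0.00 0.00
    endloop
  endfacet
  facet normal 0.0000 0.0000 1.0000
    outer loop
      vertex 0.00 0.00 12.00
      vertex 9.00 0.00 12.00
      vertex 9.00 9.00 12.00
    endloop
  endfacet
  facet normal 0.0000 0.0000 1.0000
    outer loop
      vertex 0.00 0.00 12.00
      vertex 9.00 9.00 12.00
      vertex 0.00 9.00 12.00
    endloop
  endfacet
  facet normal 0.0000 -1.0000 0.0000
    outer loop
      vertex 0.00 0.00 0.00
      vertex 9.00 0.00 0.00
      vertex 9.00 0.00 12.00
    endloop
  endfacet
  facet normal 0.0000 -1.0000 0.0000
    outer loop
      vertex 0.00 0.00 0.00
      vertex 9.00 0.00 12.00
      vertex 0.00 0.00 12.00
    endloop
  endfacet
  facet normal 0.0000 1.0000 0.0000
    outer loop
      vertex 9.00 9.00 12.00
      vertex 9.00 9.00 0.00
      vertex 0.00 9.00 0.00
    endloop
  endfacet
  facet normal 0.0000 1.0000 0.0000
    outer loop
      vertex 0.00 9.00 12.00
      vertex 9.00 9.00 12.00
      vertex 0.00 9.00 0.00
    endloop
  endfacet
  facet normal -1.0000 0.0000 0.0000
    outer loop
      vertex 0.00 9.00 12.00
      vertex 0.00 9.00 0.00
      vertex 0.00 0.00 0.00
    endloop
  endfacet
  facet normal -1.0000 0.0000 0.0000
    outer loop
      vertex 0.00 0.00 12.00
      vertex 0.00 9.00 12.00
      vertex 0.00 0.00 0.00
    endloop
  endfacet
  facet normal 1.0000 0.0000 0.0000
    outer loop
      vertex 9.00 0.00 0.00
      vertex 9.00 9.00 0.00
      vertex 9.00 9.00 12.00
    endloop
  endfacet
  facet normal 1.0000 0.0000 0.0000
    outer loop
      vertex 9.00 0.00 0.00
      vertex 9.00 9.00 12.00
      vertex 9.00 0.00 12.00
    endloop
  endfacet
endsolid part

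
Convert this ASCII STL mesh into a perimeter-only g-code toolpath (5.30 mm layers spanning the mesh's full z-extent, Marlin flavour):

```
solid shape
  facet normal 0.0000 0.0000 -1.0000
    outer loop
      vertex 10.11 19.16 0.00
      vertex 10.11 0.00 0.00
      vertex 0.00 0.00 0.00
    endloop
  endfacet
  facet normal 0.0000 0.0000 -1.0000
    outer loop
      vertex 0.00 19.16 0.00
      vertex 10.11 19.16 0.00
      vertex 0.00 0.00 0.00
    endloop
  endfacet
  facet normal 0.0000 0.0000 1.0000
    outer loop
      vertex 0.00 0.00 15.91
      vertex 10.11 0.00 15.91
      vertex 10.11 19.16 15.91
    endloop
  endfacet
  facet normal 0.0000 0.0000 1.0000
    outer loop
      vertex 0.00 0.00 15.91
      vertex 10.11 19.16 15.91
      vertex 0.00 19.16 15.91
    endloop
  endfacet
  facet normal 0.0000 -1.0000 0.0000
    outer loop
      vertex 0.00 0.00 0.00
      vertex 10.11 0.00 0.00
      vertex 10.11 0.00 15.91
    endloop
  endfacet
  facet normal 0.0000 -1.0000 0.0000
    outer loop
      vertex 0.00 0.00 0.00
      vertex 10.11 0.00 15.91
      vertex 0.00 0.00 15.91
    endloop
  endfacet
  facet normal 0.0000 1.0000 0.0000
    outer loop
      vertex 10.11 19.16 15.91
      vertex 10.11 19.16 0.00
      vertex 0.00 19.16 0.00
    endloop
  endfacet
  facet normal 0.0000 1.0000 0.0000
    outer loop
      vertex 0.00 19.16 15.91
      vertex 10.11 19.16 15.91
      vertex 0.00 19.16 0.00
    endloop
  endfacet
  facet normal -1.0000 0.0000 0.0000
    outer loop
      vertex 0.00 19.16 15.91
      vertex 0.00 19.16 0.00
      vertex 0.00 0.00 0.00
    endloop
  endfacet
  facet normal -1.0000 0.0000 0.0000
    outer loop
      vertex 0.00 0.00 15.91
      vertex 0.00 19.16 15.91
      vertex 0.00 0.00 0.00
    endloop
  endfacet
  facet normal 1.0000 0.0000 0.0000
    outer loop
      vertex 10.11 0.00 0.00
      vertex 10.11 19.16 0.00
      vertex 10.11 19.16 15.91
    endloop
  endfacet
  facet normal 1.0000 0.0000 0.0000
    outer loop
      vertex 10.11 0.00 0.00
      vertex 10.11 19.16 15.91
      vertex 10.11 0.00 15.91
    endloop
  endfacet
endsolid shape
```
; perimeter-only toolpath
G21 ; units = mm
G90 ; absolute positioning
G28 ; home
; layer 1
G0 Z5.30
G0 X0.00 Y0.00
G1 X10.11 Y0.00
G1 X10.11 Y19.16
G1 X0.00 Y19.16
G1 X0.00 Y0.00
; layer 2
G0 Z10.61
G0 X0.00 Y0.00
G1 X10.11 Y0.00
G1 X10.11 Y19.16
G1 X0.00 Y19.16
G1 X0.00 Y0.00
; layer 3
G0 Z15.91
G0 X0.00 Y0.00
G1 X10.11 Y0.00
G1 X10.11 Y19.16
G1 X0.00 Y19.16
G1 X0.00 Y0.00
M2 ; end

The solid is a rectangular box, roughly 10.1 × 19.2 mm footprint and 15.9 mm tall. Slicing at Δz = 5.30 mm — 3 equal slices spanning the solid's height, so layer i sits at z = i·h/3 — gives 3 non-empty perimeters. Each is a 4-segment closed polygon; G0 lifts to the layer z and rapids to the start vertex, then G1 traces the edges.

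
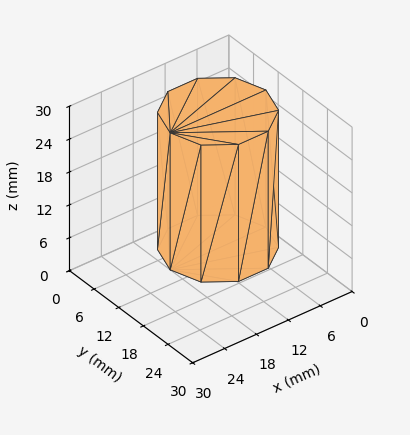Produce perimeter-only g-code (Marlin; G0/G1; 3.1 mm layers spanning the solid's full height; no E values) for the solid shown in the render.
Reading the render: the shape is a regular 10-sided prism (a cylinder approximated with 10 flat sides), circumscribed radius ≈ 9 mm, height ≈ 25 mm (dimensions read to the nearest mm from the axis ticks). For the g-code, the solid's height is divided into equal slices at the stated Δz and each level perimeter traced with G1 moves after a G0 lift.

; perimeter-only toolpath
G21 ; units = mm
G90 ; absolute positioning
G28 ; home
; layer 1
G0 Z3.1
G0 X18.0 Y9.0
G1 X16.3 Y14.3
G1 X11.8 Y17.6
G1 X6.2 Y17.6
G1 X1.7 Y14.3
G1 X0.0 Y9.0
G1 X1.7 Y3.7
G1 X6.2 Y0.4
G1 X11.8 Y0.4
G1 X16.3 Y3.7
G1 X18.0 Y9.0
; layer 2
G0 Z6.2
G0 X18.0 Y9.0
G1 X16.3 Y14.3
G1 X11.8 Y17.6
G1 X6.2 Y17.6
G1 X1.7 Y14.3
G1 X0.0 Y9.0
G1 X1.7 Y3.7
G1 X6.2 Y0.4
G1 X11.8 Y0.4
G1 X16.3 Y3.7
G1 X18.0 Y9.0
; layer 3
G0 Z9.4
G0 X18.0 Y9.0
G1 X16.3 Y14.3
G1 X11.8 Y17.6
G1 X6.2 Y17.6
G1 X1.7 Y14.3
G1 X0.0 Y9.0
G1 X1.7 Y3.7
G1 X6.2 Y0.4
G1 X11.8 Y0.4
G1 X16.3 Y3.7
G1 X18.0 Y9.0
; layer 4
G0 Z12.5
G0 X18.0 Y9.0
G1 X16.3 Y14.3
G1 X11.8 Y17.6
G1 X6.2 Y17.6
G1 X1.7 Y14.3
G1 X0.0 Y9.0
G1 X1.7 Y3.7
G1 X6.2 Y0.4
G1 X11.8 Y0.4
G1 X16.3 Y3.7
G1 X18.0 Y9.0
; layer 5
G0 Z15.6
G0 X18.0 Y9.0
G1 X16.3 Y14.3
G1 X11.8 Y17.6
G1 X6.2 Y17.6
G1 X1.7 Y14.3
G1 X0.0 Y9.0
G1 X1.7 Y3.7
G1 X6.2 Y0.4
G1 X11.8 Y0.4
G1 X16.3 Y3.7
G1 X18.0 Y9.0
; layer 6
G0 Z18.8
G0 X18.0 Y9.0
G1 X16.3 Y14.3
G1 X11.8 Y17.6
G1 X6.2 Y17.6
G1 X1.7 Y14.3
G1 X0.0 Y9.0
G1 X1.7 Y3.7
G1 X6.2 Y0.4
G1 X11.8 Y0.4
G1 X16.3 Y3.7
G1 X18.0 Y9.0
; layer 7
G0 Z21.9
G0 X18.0 Y9.0
G1 X16.3 Y14.3
G1 X11.8 Y17.6
G1 X6.2 Y17.6
G1 X1.7 Y14.3
G1 X0.0 Y9.0
G1 X1.7 Y3.7
G1 X6.2 Y0.4
G1 X11.8 Y0.4
G1 X16.3 Y3.7
G1 X18.0 Y9.0
; layer 8
G0 Z25.0
G0 X18.0 Y9.0
G1 X16.3 Y14.3
G1 X11.8 Y17.6
G1 X6.2 Y17.6
G1 X1.7 Y14.3
G1 X0.0 Y9.0
G1 X1.7 Y3.7
G1 X6.2 Y0.4
G1 X11.8 Y0.4
G1 X16.3 Y3.7
G1 X18.0 Y9.0
M2 ; end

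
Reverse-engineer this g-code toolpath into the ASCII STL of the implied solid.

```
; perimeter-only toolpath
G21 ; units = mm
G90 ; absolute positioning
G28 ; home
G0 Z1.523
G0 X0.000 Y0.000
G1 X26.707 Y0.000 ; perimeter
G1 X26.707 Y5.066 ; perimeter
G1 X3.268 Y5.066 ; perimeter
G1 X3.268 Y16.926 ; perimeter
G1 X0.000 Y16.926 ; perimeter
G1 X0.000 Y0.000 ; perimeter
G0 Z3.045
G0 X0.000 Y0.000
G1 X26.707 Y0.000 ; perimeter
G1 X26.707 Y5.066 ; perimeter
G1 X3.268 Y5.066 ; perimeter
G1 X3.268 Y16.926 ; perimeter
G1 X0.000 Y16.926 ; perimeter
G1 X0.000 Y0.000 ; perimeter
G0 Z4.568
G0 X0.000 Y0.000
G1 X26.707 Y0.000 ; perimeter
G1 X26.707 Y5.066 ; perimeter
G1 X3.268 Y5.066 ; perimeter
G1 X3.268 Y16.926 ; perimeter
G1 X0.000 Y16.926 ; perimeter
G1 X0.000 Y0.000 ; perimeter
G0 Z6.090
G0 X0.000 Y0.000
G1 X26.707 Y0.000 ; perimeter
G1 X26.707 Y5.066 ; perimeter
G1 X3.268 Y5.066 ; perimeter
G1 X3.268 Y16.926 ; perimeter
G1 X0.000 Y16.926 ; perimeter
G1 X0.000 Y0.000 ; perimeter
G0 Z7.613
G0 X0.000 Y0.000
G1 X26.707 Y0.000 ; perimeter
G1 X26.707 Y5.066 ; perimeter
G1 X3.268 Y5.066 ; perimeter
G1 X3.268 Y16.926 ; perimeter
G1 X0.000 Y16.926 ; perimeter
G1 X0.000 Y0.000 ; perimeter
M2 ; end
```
solid part
  facet normal 0.0000 0.0000 -1.0000
    outer loop
      vertex 26.707 5.066 0.000
      vertex 26.707 0.000 0.000
      vertex 0.000 0.000 0.000
    endloop
  endfacet
  facet normal 0.0000 0.0000 -1.0000
    outer loop
      vertex 3.268 5.066 0.000
      vertex 26.707 5.066 0.000
      vertex 0.000 0.000 0.000
    endloop
  endfacet
  facet normal 0.0000 0.0000 -1.0000
    outer loop
      vertex 3.268 16.926 0.000
      vertex 3.268 5.066 0.000
      vertex 0.000 0.000 0.000
    endloop
  endfacet
  facet normal 0.0000 0.0000 -1.0000
    outer loop
      vertex 0.000 16.926 0.000
      vertex 3.268 16.926 0.000
      vertex 0.000 0.000 0.000
    endloop
  endfacet
  facet normal 0.0000 0.0000 1.0000
    outer loop
      vertex 0.000 0.000 7.613
      vertex 26.707 0.000 7.613
      vertex 26.707 5.066 7.613
    endloop
  endfacet
  facet normal 0.0000 0.0000 1.0000
    outer loop
      vertex 0.000 0.000 7.613
      vertex 26.707 5.066 7.613
      vertex 3.268 5.066 7.613
    endloop
  endfacet
  facet normal 0.0000 0.0000 1.0000
    outer loop
      vertex 0.000 0.000 7.613
      vertex 3.268 5.066 7.613
      vertex 3.268 16.926 7.613
    endloop
  endfacet
  facet normal 0.0000 0.0000 1.0000
    outer loop
      vertex 0.000 0.000 7.613
      vertex 3.268 16.926 7.613
      vertex 0.000 16.926 7.613
    endloop
  endfacet
  facet normal 0.0000 -1.0000 0.0000
    outer loop
      vertex 0.000 0.000 0.000
      vertex 26.707 0.000 0.000
      vertex 26.707 0.000 7.613
    endloop
  endfacet
  facet normal 0.0000 -1.0000 0.0000
    outer loop
      vertex 0.000 0.000 0.000
      vertex 26.707 0.000 7.613
      vertex 0.000 0.000 7.613
    endloop
  endfacet
  facet normal 1.0000 0.0000 0.0000
    outer loop
      vertex 26.707 0.000 0.000
      vertex 26.707 5.066 0.000
      vertex 26.707 5.066 7.613
    endloop
  endfacet
  facet normal 1.0000 0.0000 0.0000
    outer loop
      vertex 26.707 0.000 0.000
      vertex 26.707 5.066 7.613
      vertex 26.707 0.000 7.613
    endloop
  endfacet
  facet normal 0.0000 1.0000 0.0000
    outer loop
      vertex 26.707 5.066 0.000
      vertex 3.268 5.066 0.000
      vertex 3.268 5.066 7.613
    endloop
  endfacet
  facet normal 0.0000 1.0000 0.0000
    outer loop
      vertex 26.707 5.066 0.000
      vertex 3.268 5.066 7.613
      vertex 26.707 5.066 7.613
    endloop
  endfacet
  facet normal 1.0000 0.0000 0.0000
    outer loop
      vertex 3.268 5.066 0.000
      vertex 3.268 16.926 0.000
      vertex 3.268 16.926 7.613
    endloop
  endfacet
  facet normal 1.0000 0.0000 0.0000
    outer loop
      vertex 3.268 5.066 0.000
      vertex 3.268 16.926 7.613
      vertex 3.268 5.066 7.613
    endloop
  endfacet
  facet normal 0.0000 1.0000 0.0000
    outer loop
      vertex 3.268 16.926 0.000
      vertex 0.000 16.926 0.000
      vertex 0.000 16.926 7.613
    endloop
  endfacet
  facet normal 0.0000 1.0000 0.0000
    outer loop
      vertex 3.268 16.926 0.000
      vertex 0.000 16.926 7.613
      vertex 3.268 16.926 7.613
    endloop
  endfacet
  facet normal -1.0000 0.0000 0.0000
    outer loop
      vertex 0.000 16.926 0.000
      vertex 0.000 0.000 0.000
      vertex 0.000 0.000 7.613
    endloop
  endfacet
  facet normal -1.0000 0.0000 0.0000
    outer loop
      vertex 0.000 16.926 0.000
      vertex 0.000 0.000 7.613
      vertex 0.000 16.926 7.613
    endloop
  endfacet
endsolid part

The G0 Z moves step by Δz≈1.523 mm. Every layer's G1 loop is the same polygon, so the solid is a straight extrusion of it from z=0 to z≈7.61. Closing with flat bottom and top caps and triangulating gives 20 facets — an L-shaped prism: outer 26.7 × 16.9 mm, arm thicknesses ≈ 5.07 mm (horizontal) and 3.27 mm (vertical), extruded 7.61 mm in z.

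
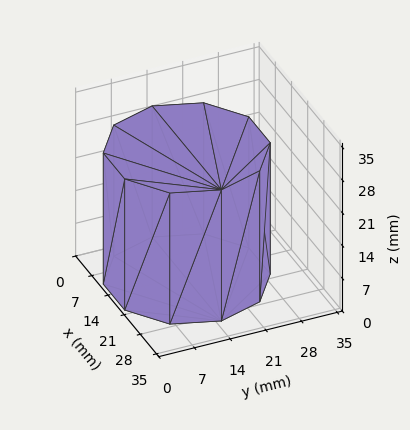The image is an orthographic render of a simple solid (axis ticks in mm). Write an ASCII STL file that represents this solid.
Reading the render: the shape is a regular 10-sided prism (a cylinder approximated with 10 flat sides), circumscribed radius ≈ 15 mm, height ≈ 28 mm (dimensions read to the nearest mm from the axis ticks). For the STL, each face is triangulated and given an outward normal.

solid part
  facet normal 0.0000 0.0000 -1.0000
    outer loop
      vertex 19.64 29.27 0.00
      vertex 27.14 23.82 0.00
      vertex 30.00 15.00 0.00
    endloop
  endfacet
  facet normal 0.0000 0.0000 -1.0000
    outer loop
      vertex 10.36 29.27 0.00
      vertex 19.64 29.27 0.00
      vertex 30.00 15.00 0.00
    endloop
  endfacet
  facet normal 0.0000 0.0000 -1.0000
    outer loop
      vertex 2.86 23.82 0.00
      vertex 10.36 29.27 0.00
      vertex 30.00 15.00 0.00
    endloop
  endfacet
  facet normal 0.0000 0.0000 -1.0000
    outer loop
      vertex 0.00 15.00 0.00
      vertex 2.86 23.82 0.00
      vertex 30.00 15.00 0.00
    endloop
  endfacet
  facet normal 0.0000 0.0000 -1.0000
    outer loop
      vertex 2.86 6.18 0.00
      vertex 0.00 15.00 0.00
      vertex 30.00 15.00 0.00
    endloop
  endfacet
  facet normal 0.0000 0.0000 -1.0000
    outer loop
      vertex 10.36 0.73 0.00
      vertex 2.86 6.18 0.00
      vertex 30.00 15.00 0.00
    endloop
  endfacet
  facet normal 0.0000 0.0000 -1.0000
    outer loop
      vertex 19.64 0.73 0.00
      vertex 10.36 0.73 0.00
      vertex 30.00 15.00 0.00
    endloop
  endfacet
  facet normal 0.0000 0.0000 -1.0000
    outer loop
      vertex 27.14 6.18 0.00
      vertex 19.64 0.73 0.00
      vertex 30.00 15.00 0.00
    endloop
  endfacet
  facet normal 0.0000 0.0000 1.0000
    outer loop
      vertex 30.00 15.00 28.00
      vertex 27.14 23.82 28.00
      vertex 19.64 29.27 28.00
    endloop
  endfacet
  facet normal 0.0000 0.0000 1.0000
    outer loop
      vertex 30.00 15.00 28.00
      vertex 19.64 29.27 28.00
      vertex 10.36 29.27 28.00
    endloop
  endfacet
  facet normal 0.0000 0.0000 1.0000
    outer loop
      vertex 30.00 15.00 28.00
      vertex 10.36 29.27 28.00
      vertex 2.86 23.82 28.00
    endloop
  endfacet
  facet normal 0.0000 0.0000 1.0000
    outer loop
      vertex 30.00 15.00 28.00
      vertex 2.86 23.82 28.00
      vertex 0.00 15.00 28.00
    endloop
  endfacet
  facet normal 0.0000 0.0000 1.0000
    outer loop
      vertex 30.00 15.00 28.00
      vertex 0.00 15.00 28.00
      vertex 2.86 6.18 28.00
    endloop
  endfacet
  facet normal 0.0000 0.0000 1.0000
    outer loop
      vertex 30.00 15.00 28.00
      vertex 2.86 6.18 28.00
      vertex 10.36 0.73 28.00
    endloop
  endfacet
  facet normal 0.0000 0.0000 1.0000
    outer loop
      vertex 30.00 15.00 28.00
      vertex 10.36 0.73 28.00
      vertex 19.64 0.73 28.00
    endloop
  endfacet
  facet normal 0.0000 0.0000 1.0000
    outer loop
      vertex 30.00 15.00 28.00
      vertex 19.64 0.73 28.00
      vertex 27.14 6.18 28.00
    endloop
  endfacet
  facet normal 0.9512 0.3085 0.0000
    outer loop
      vertex 30.00 15.00 0.00
      vertex 27.14 23.82 0.00
      vertex 27.14 23.82 28.00
    endloop
  endfacet
  facet normal 0.9512 0.3085 0.0000
    outer loop
      vertex 30.00 15.00 0.00
      vertex 27.14 23.82 28.00
      vertex 30.00 15.00 28.00
    endloop
  endfacet
  facet normal 0.5879 0.8090 0.0000
    outer loop
      vertex 27.14 23.82 0.00
      vertex 19.64 29.27 0.00
      vertex 19.64 29.27 28.00
    endloop
  endfacet
  facet normal 0.5879 0.8090 0.0000
    outer loop
      vertex 27.14 23.82 0.00
      vertex 19.64 29.27 28.00
      vertex 27.14 23.82 28.00
    endloop
  endfacet
  facet normal 0.0000 1.0000 0.0000
    outer loop
      vertex 19.64 29.27 0.00
      vertex 10.36 29.27 0.00
      vertex 10.36 29.27 28.00
    endloop
  endfacet
  facet normal 0.0000 1.0000 0.0000
    outer loop
      vertex 19.64 29.27 0.00
      vertex 10.36 29.27 28.00
      vertex 19.64 29.27 28.00
    endloop
  endfacet
  facet normal -0.5879 0.8090 0.0000
    outer loop
      vertex 10.36 29.27 0.00
      vertex 2.86 23.82 0.00
      vertex 2.86 23.82 28.00
    endloop
  endfacet
  facet normal -0.5879 0.8090 0.0000
    outer loop
      vertex 10.36 29.27 0.00
      vertex 2.86 23.82 28.00
      vertex 10.36 29.27 28.00
    endloop
  endfacet
  facet normal -0.9512 0.3085 0.0000
    outer loop
      vertex 2.86 23.82 0.00
      vertex 0.00 15.00 0.00
      vertex 0.00 15.00 28.00
    endloop
  endfacet
  facet normal -0.9512 0.3085 0.0000
    outer loop
      vertex 2.86 23.82 0.00
      vertex 0.00 15.00 28.00
      vertex 2.86 23.82 28.00
    endloop
  endfacet
  facet normal -0.9512 -0.3085 0.0000
    outer loop
      vertex 0.00 15.00 0.00
      vertex 2.86 6.18 0.00
      vertex 2.86 6.18 28.00
    endloop
  endfacet
  facet normal -0.9512 -0.3085 0.0000
    outer loop
      vertex 0.00 15.00 0.00
      vertex 2.86 6.18 28.00
      vertex 0.00 15.00 28.00
    endloop
  endfacet
  facet normal -0.5879 -0.8090 0.0000
    outer loop
      vertex 2.86 6.18 0.00
      vertex 10.36 0.73 0.00
      vertex 10.36 0.73 28.00
    endloop
  endfacet
  facet normal -0.5879 -0.8090 0.0000
    outer loop
      vertex 2.86 6.18 0.00
      vertex 10.36 0.73 28.00
      vertex 2.86 6.18 28.00
    endloop
  endfacet
  facet normal 0.0000 -1.0000 0.0000
    outer loop
      vertex 10.36 0.73 0.00
      vertex 19.64 0.73 0.00
      vertex 19.64 0.73 28.00
    endloop
  endfacet
  facet normal 0.0000 -1.0000 0.0000
    outer loop
      vertex 10.36 0.73 0.00
      vertex 19.64 0.73 28.00
      vertex 10.36 0.73 28.00
    endloop
  endfacet
  facet normal 0.5879 -0.8090 0.0000
    outer loop
      vertex 19.64 0.73 0.00
      vertex 27.14 6.18 0.00
      vertex 27.14 6.18 28.00
    endloop
  endfacet
  facet normal 0.5879 -0.8090 0.0000
    outer loop
      vertex 19.64 0.73 0.00
      vertex 27.14 6.18 28.00
      vertex 19.64 0.73 28.00
    endloop
  endfacet
  facet normal 0.9512 -0.3085 0.0000
    outer loop
      vertex 27.14 6.18 0.00
      vertex 30.00 15.00 0.00
      vertex 30.00 15.00 28.00
    endloop
  endfacet
  facet normal 0.9512 -0.3085 0.0000
    outer loop
      vertex 27.14 6.18 0.00
      vertex 30.00 15.00 28.00
      vertex 27.14 6.18 28.00
    endloop
  endfacet
endsolid part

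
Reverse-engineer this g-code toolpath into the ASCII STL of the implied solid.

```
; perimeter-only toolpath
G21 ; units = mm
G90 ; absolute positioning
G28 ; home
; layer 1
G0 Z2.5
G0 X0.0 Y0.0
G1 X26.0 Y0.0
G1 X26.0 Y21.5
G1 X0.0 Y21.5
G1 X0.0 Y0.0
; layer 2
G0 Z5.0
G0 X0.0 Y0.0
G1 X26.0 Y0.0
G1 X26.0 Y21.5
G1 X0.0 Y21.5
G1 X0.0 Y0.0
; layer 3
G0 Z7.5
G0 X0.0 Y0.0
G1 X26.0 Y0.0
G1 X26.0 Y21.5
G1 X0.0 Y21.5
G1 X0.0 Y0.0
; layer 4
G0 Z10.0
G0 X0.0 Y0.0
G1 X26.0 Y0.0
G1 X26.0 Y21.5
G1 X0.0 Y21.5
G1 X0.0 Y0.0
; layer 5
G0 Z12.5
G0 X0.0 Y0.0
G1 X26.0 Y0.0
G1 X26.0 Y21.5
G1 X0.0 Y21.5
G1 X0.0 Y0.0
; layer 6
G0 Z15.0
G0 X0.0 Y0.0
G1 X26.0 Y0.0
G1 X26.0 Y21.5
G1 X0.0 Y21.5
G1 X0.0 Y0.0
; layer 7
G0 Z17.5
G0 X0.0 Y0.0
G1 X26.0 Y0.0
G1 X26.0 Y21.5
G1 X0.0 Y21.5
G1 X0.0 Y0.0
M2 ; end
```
solid part
  facet normal 0.0000 0.0000 -1.0000
    outer loop
      vertex 26.0 21.5 0.0
      vertex 26.0 0.0 0.0
      vertex 0.0 0.0 0.0
    endloop
  endfacet
  facet normal 0.0000 0.0000 -1.0000
    outer loop
      vertex 0.0 21.5 0.0
      vertex 26.0 21.5 0.0
      vertex 0.0 0.0 0.0
    endloop
  endfacet
  facet normal 0.0000 0.0000 1.0000
    outer loop
      vertex 0.0 0.0 17.5
      vertex 26.0 0.0 17.5
      vertex 26.0 21.5 17.5
    endloop
  endfacet
  facet normal 0.0000 0.0000 1.0000
    outer loop
      vertex 0.0 0.0 17.5
      vertex 26.0 21.5 17.5
      vertex 0.0 21.5 17.5
    endloop
  endfacet
  facet normal 0.0000 -1.0000 0.0000
    outer loop
      vertex 0.0 0.0 0.0
      vertex 26.0 0.0 0.0
      vertex 26.0 0.0 17.5
    endloop
  endfacet
  facet normal 0.0000 -1.0000 0.0000
    outer loop
      vertex 0.0 0.0 0.0
      vertex 26.0 0.0 17.5
      vertex 0.0 0.0 17.5
    endloop
  endfacet
  facet normal 0.0000 1.0000 0.0000
    outer loop
      vertex 26.0 21.5 17.5
      vertex 26.0 21.5 0.0
      vertex 0.0 21.5 0.0
    endloop
  endfacet
  facet normal 0.0000 1.0000 0.0000
    outer loop
      vertex 0.0 21.5 17.5
      vertex 26.0 21.5 17.5
      vertex 0.0 21.5 0.0
    endloop
  endfacet
  facet normal -1.0000 0.0000 0.0000
    outer loop
      vertex 0.0 21.5 17.5
      vertex 0.0 21.5 0.0
      vertex 0.0 0.0 0.0
    endloop
  endfacet
  facet normal -1.0000 0.0000 0.0000
    outer loop
      vertex 0.0 0.0 17.5
      vertex 0.0 21.5 17.5
      vertex 0.0 0.0 0.0
    endloop
  endfacet
  facet normal 1.0000 0.0000 0.0000
    outer loop
      vertex 26.0 0.0 0.0
      vertex 26.0 21.5 0.0
      vertex 26.0 21.5 17.5
    endloop
  endfacet
  facet normal 1.0000 0.0000 0.0000
    outer loop
      vertex 26.0 0.0 0.0
      vertex 26.0 21.5 17.5
      vertex 26.0 0.0 17.5
    endloop
  endfacet
endsolid part

The G0 Z moves step by Δz≈2.5 mm. Every layer's G1 loop is the same polygon, so the solid is a straight extrusion of it from z=0 to z≈17.5. Closing with flat bottom and top caps and triangulating gives 12 facets — a rectangular box, roughly 26 × 21.5 mm footprint and 17.5 mm tall.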